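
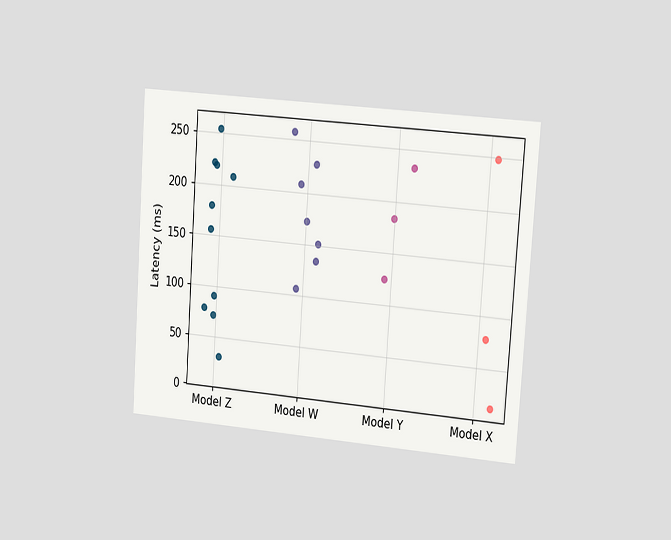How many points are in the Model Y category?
The chart is tilted about 4° clockwise and viewed slightly from the right. Counting the markers in the Model Y column gives 3.

3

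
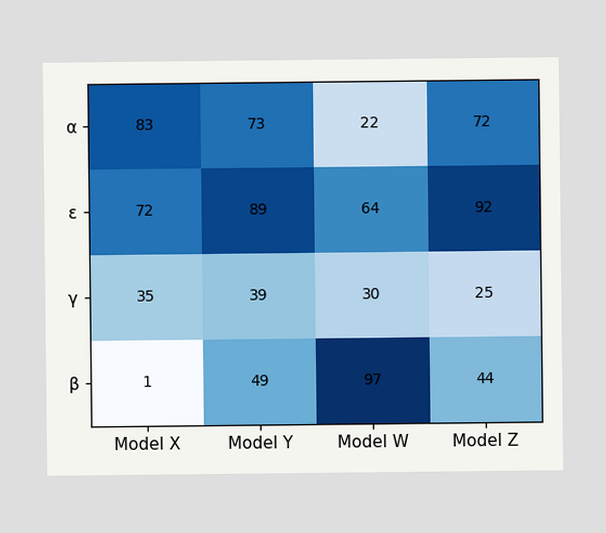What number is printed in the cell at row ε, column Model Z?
The (ε, Model Z) cell reads 92.

92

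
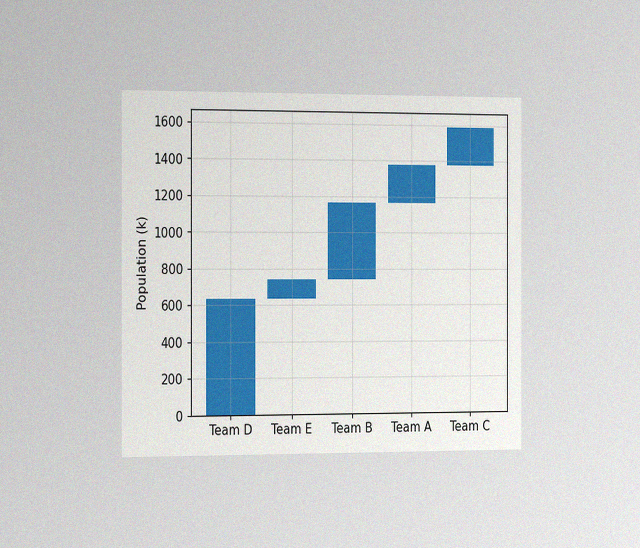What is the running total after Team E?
The chart is viewed slightly from the left, with some photo noise. After Team E the running total reaches 742k.

742k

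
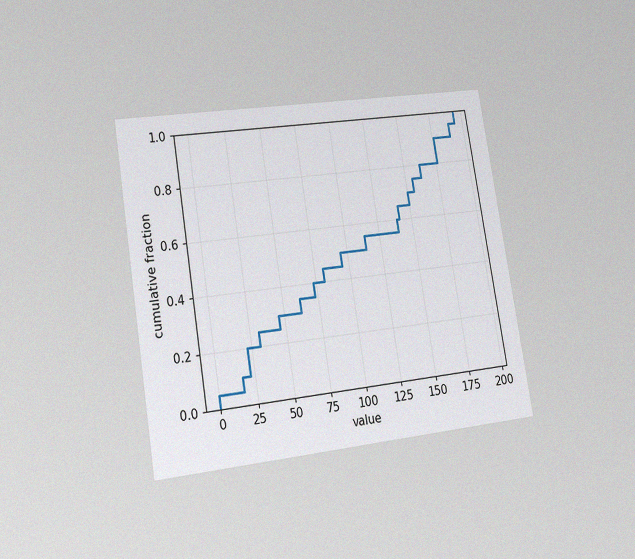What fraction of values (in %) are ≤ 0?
The chart is tilted about 9° counter-clockwise and viewed at a slight angle, with some photo noise. At x=0 the ECDF step is at 5%.

5%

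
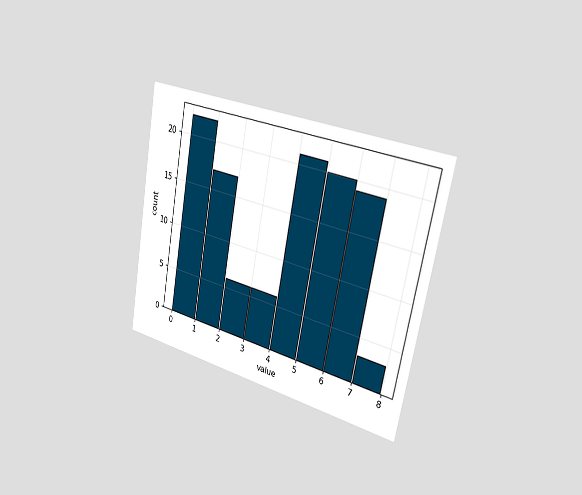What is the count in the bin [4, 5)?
The chart is tilted about 11° clockwise and viewed slightly from the right. The [4, 5) bin has height 21.

21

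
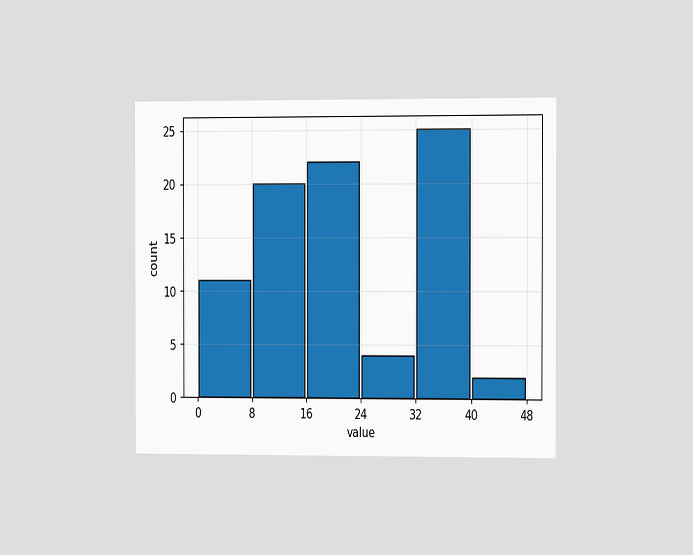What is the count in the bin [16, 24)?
22

The chart is viewed slightly from the right. The [16, 24) bin has height 22.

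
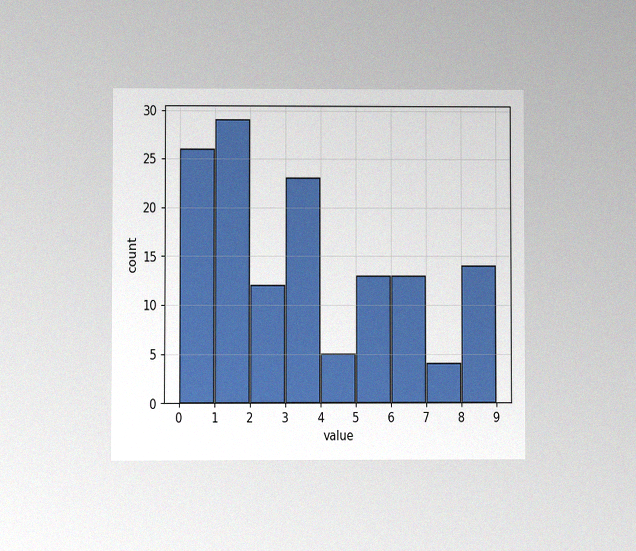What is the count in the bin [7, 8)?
The chart is viewed at a slight angle, with some photo noise. The [7, 8) bin has height 4.

4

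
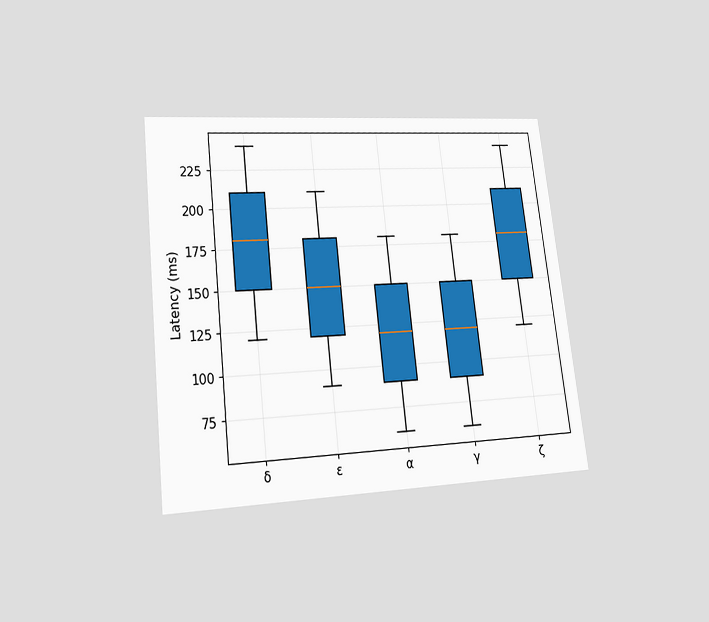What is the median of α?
120ms

The chart is tilted about 6° counter-clockwise and viewed at a slight angle. The median line in the α box sits at 120ms.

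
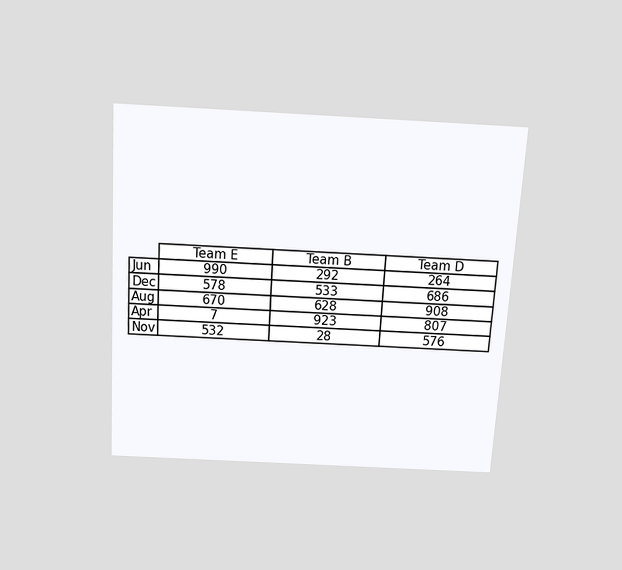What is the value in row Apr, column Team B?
The chart is tilted about 3° clockwise and viewed slightly from above. The (Apr, Team B) cell reads 923.

923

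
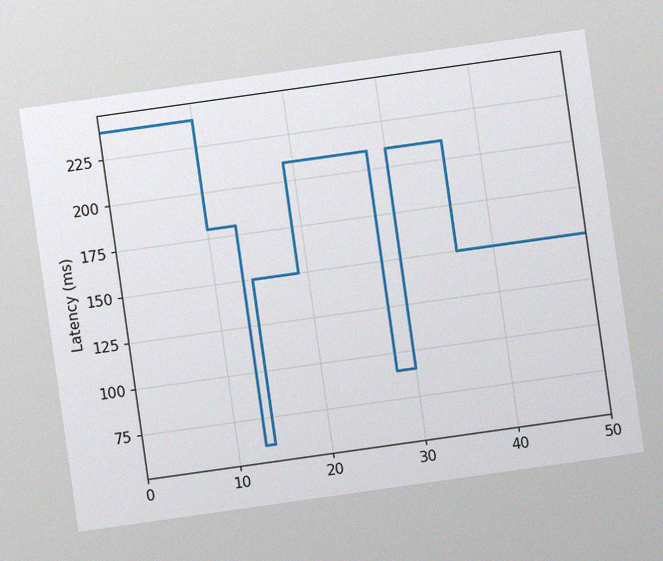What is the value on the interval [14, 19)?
150ms

The chart is tilted about 8° counter-clockwise, with some photo noise. On [14, 19) the step sits at 150ms.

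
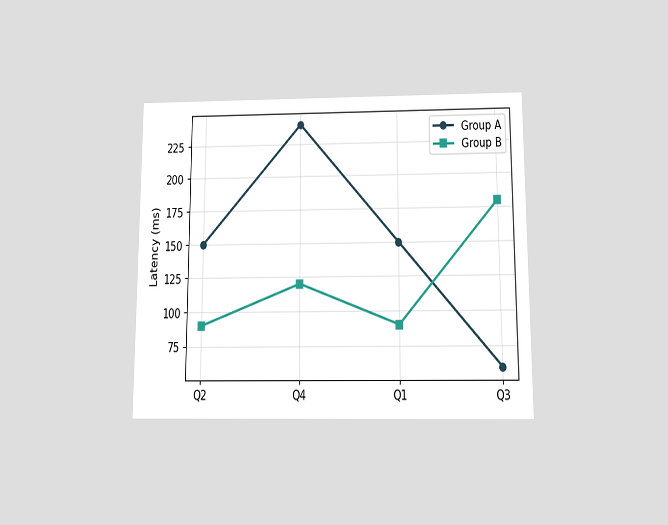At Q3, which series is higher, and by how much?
The chart is viewed slightly from below. At Q3, Group B sits above the other line by 120ms.

Group B, by 120ms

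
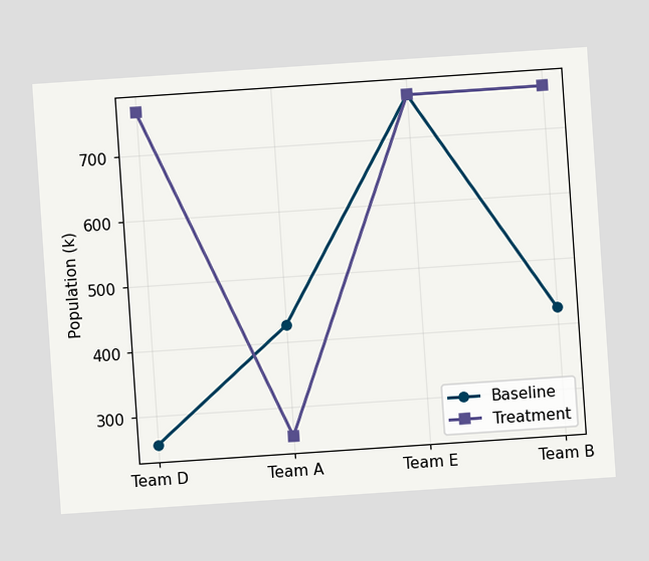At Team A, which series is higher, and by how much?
Baseline, by 170k

The chart is tilted about 4° counter-clockwise. At Team A, Baseline sits above the other line by 170k.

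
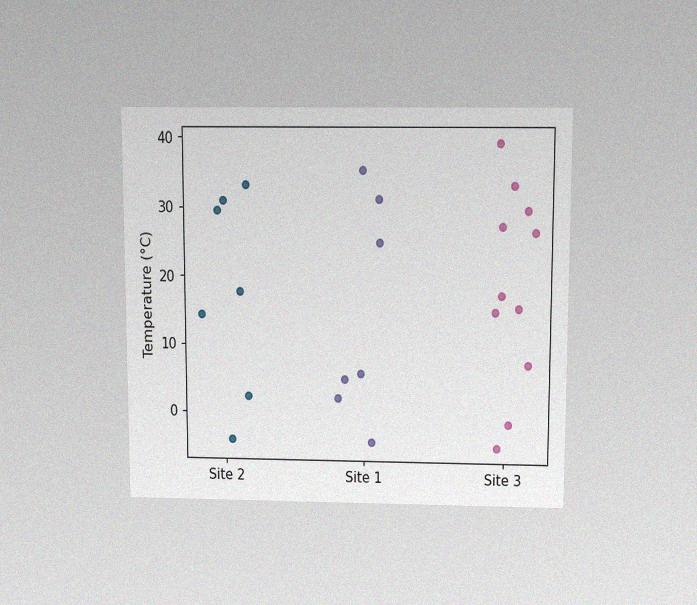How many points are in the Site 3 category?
The chart is viewed slightly from above, with some photo noise. Counting the markers in the Site 3 column gives 11.

11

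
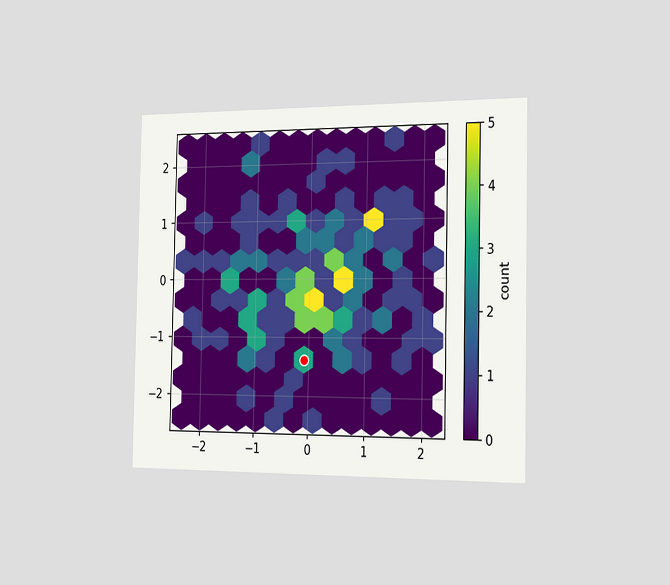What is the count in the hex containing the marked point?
3

The chart is viewed slightly from the right. The marked hex reads 3 on the colorbar.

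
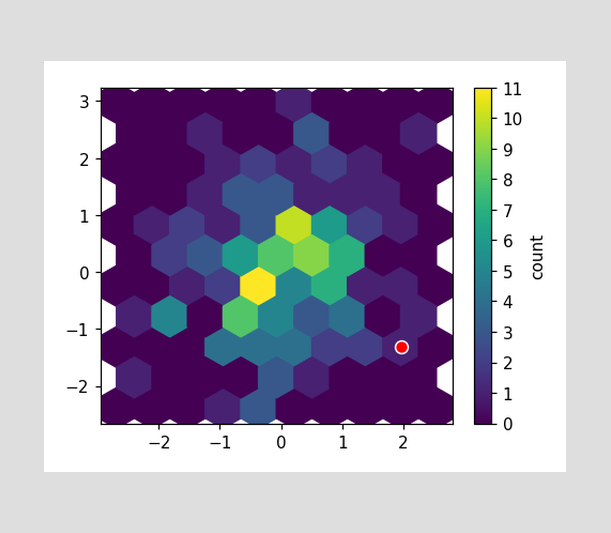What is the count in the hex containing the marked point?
The marked hex reads 1 on the colorbar.

1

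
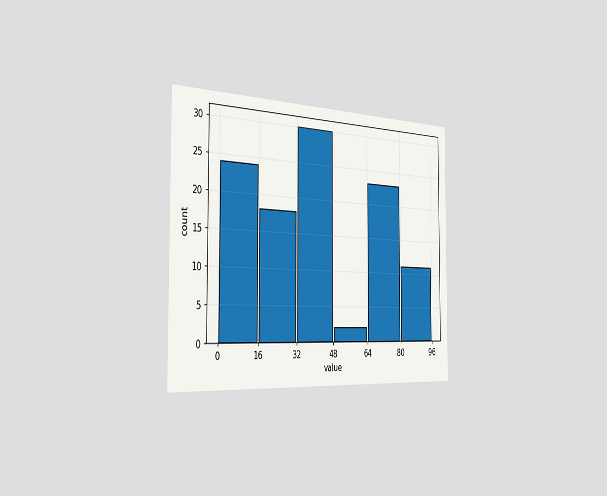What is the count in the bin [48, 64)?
The chart is viewed slightly from the left. The [48, 64) bin has height 2.

2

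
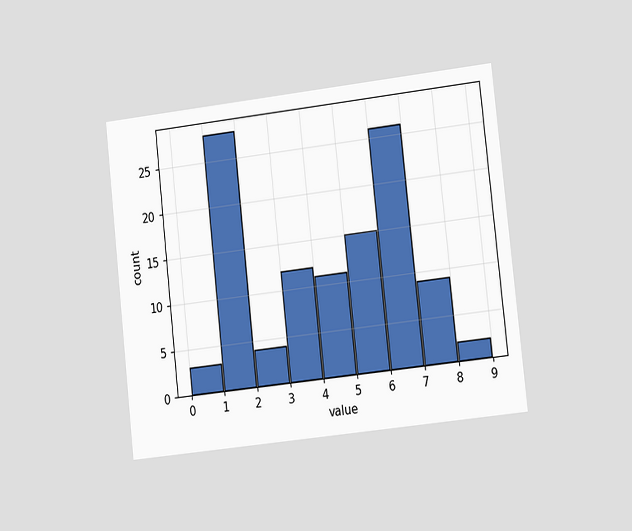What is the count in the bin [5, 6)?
15

The chart is tilted about 6° counter-clockwise and viewed at a slight angle. The [5, 6) bin has height 15.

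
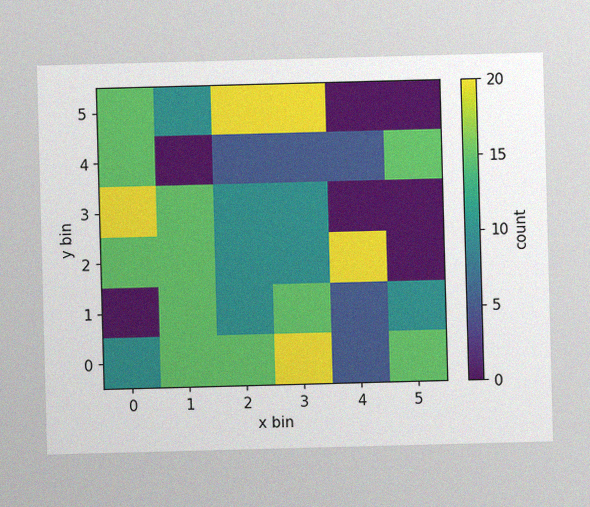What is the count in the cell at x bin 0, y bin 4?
15

The image has some photo noise and uneven lighting. Matching the cell (0, 4) against the colorbar gives 15.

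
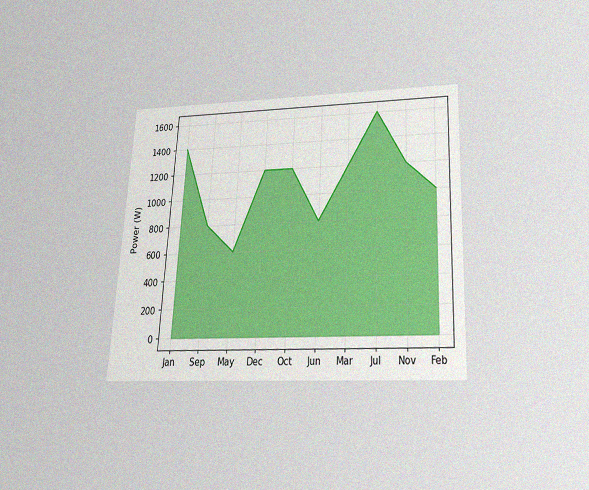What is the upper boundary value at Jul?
The chart is tilted about 3° clockwise and viewed slightly from below, with some photo noise. At Jul the upper boundary is at 1600W.

1600W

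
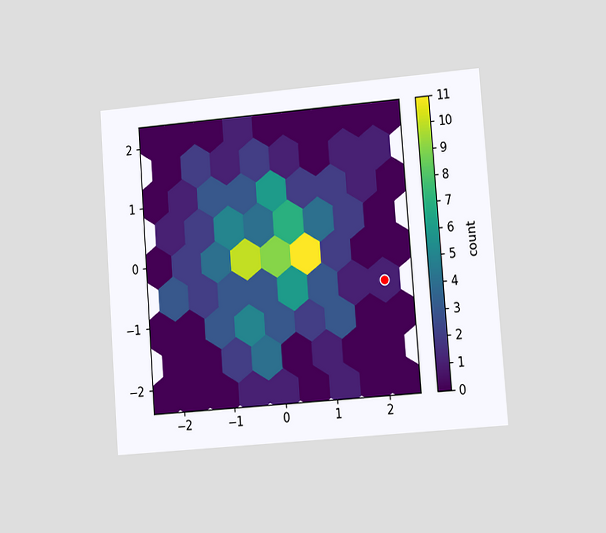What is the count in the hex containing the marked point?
1

The chart is tilted about 4° counter-clockwise and viewed at a slight angle. The marked hex reads 1 on the colorbar.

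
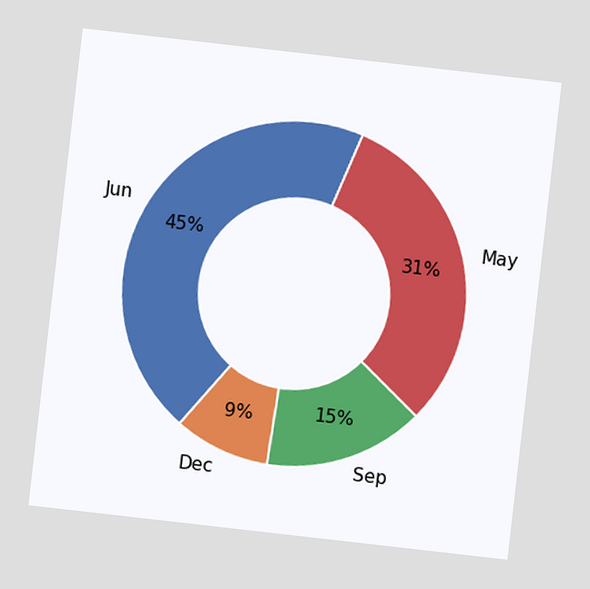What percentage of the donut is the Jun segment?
45%

The chart is tilted about 6° clockwise. The Jun segment takes up 45% of the ring.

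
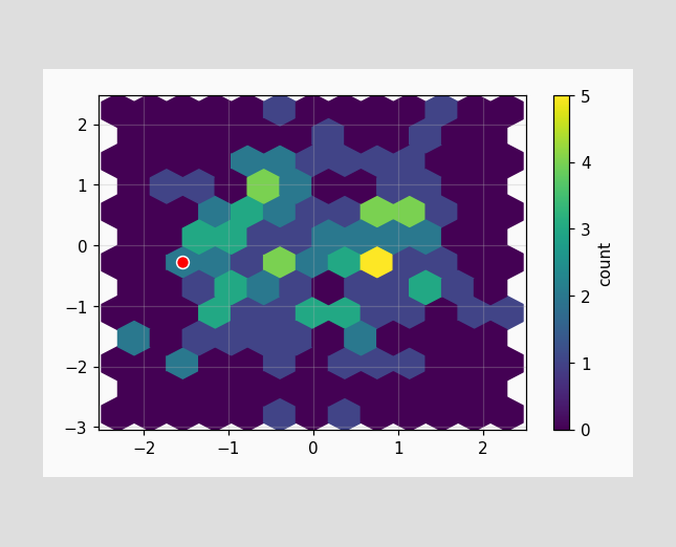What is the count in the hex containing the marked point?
2

The marked hex reads 2 on the colorbar.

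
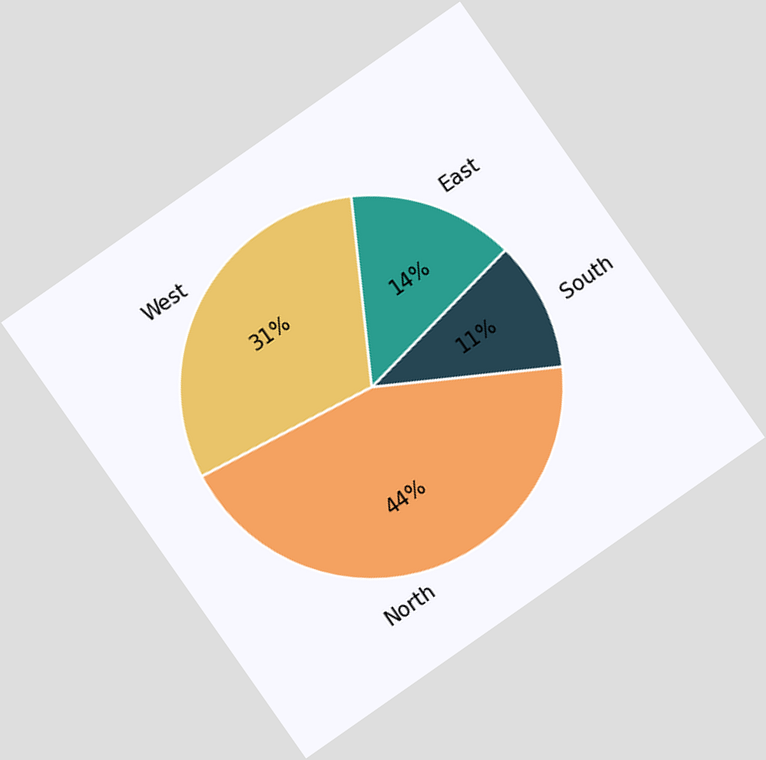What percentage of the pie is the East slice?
14%

The chart is tilted about 35° counter-clockwise. The East slice takes up 14% of the pie.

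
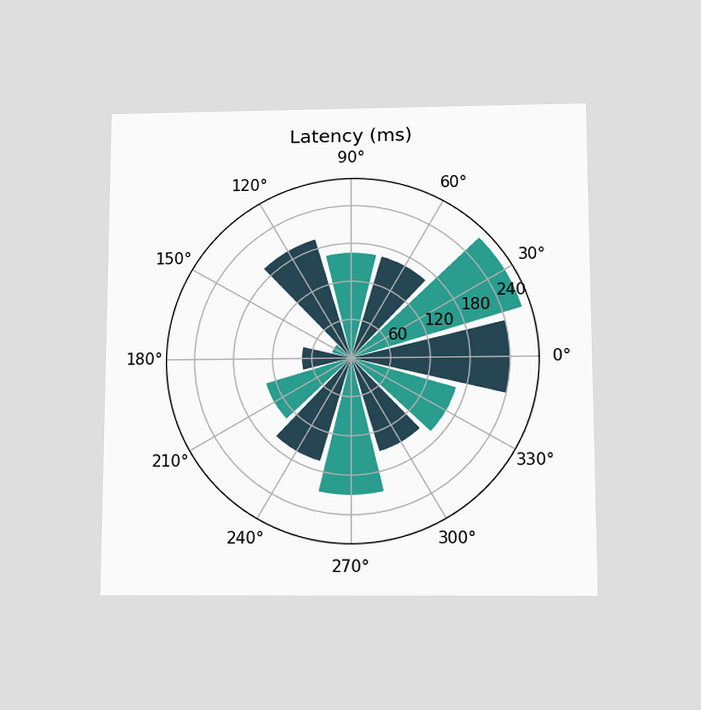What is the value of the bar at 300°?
150ms

The chart is viewed slightly from below. The bar at 300° reaches 150ms on the radial axis.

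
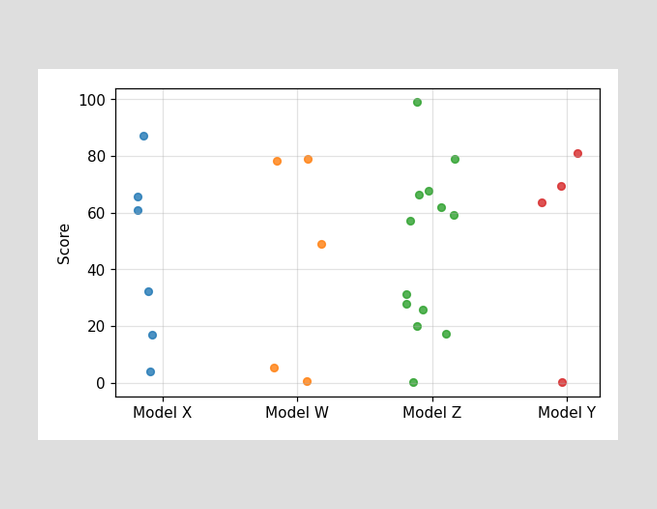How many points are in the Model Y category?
4

Counting the markers in the Model Y column gives 4.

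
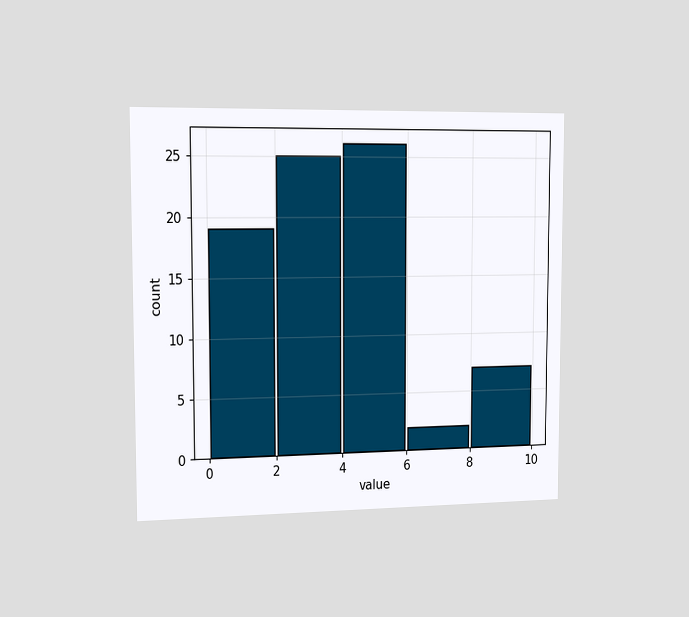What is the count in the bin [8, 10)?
7

The chart is viewed slightly from the left. The [8, 10) bin has height 7.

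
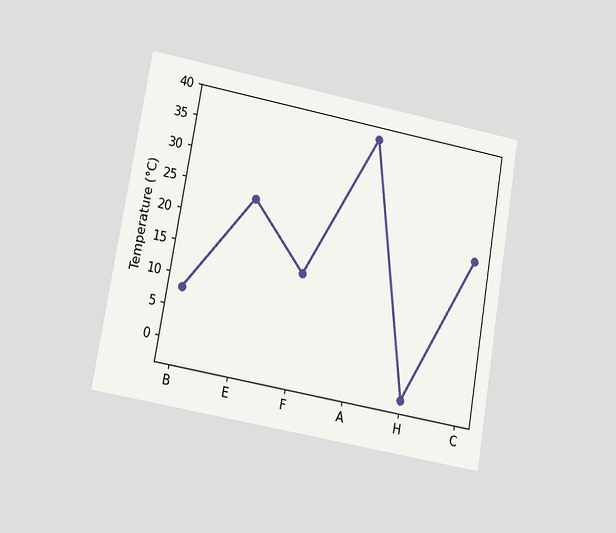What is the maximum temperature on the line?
The chart is tilted about 10° clockwise and viewed at a slight angle. The highest point is at A, and reading across to the y-axis gives 38°C.

38°C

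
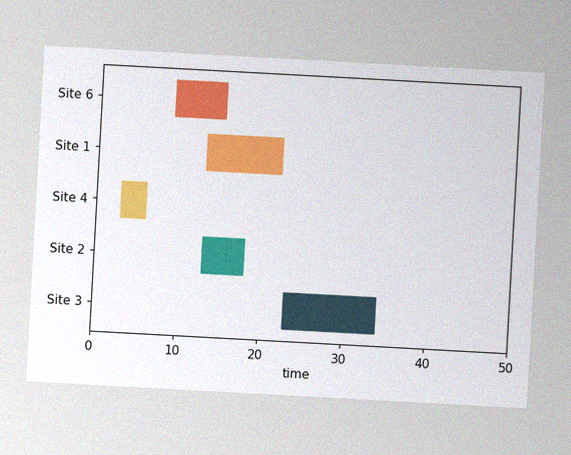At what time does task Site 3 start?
23

The chart is tilted about 3° clockwise, with some photo noise. The Site 3 bar begins at t=23.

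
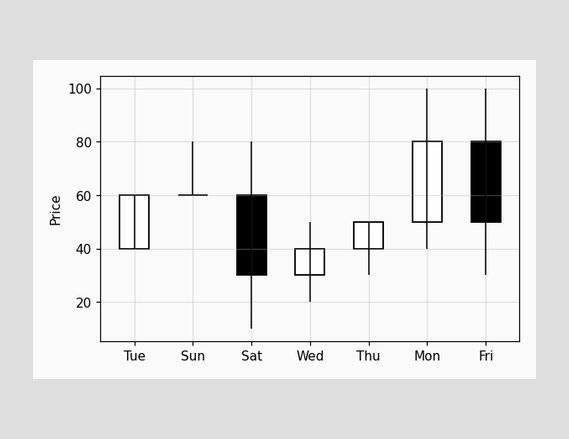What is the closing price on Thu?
50

The Thu candle closes at 50.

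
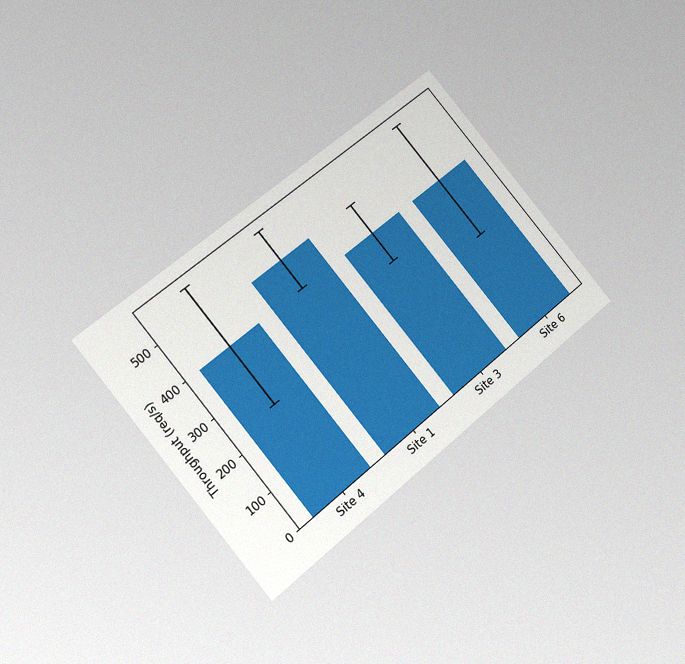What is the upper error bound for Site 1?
The chart is tilted about 40° counter-clockwise and viewed at a slight angle, with some photo noise. The Site 1 bar's upper whisker reaches 560req/s.

560req/s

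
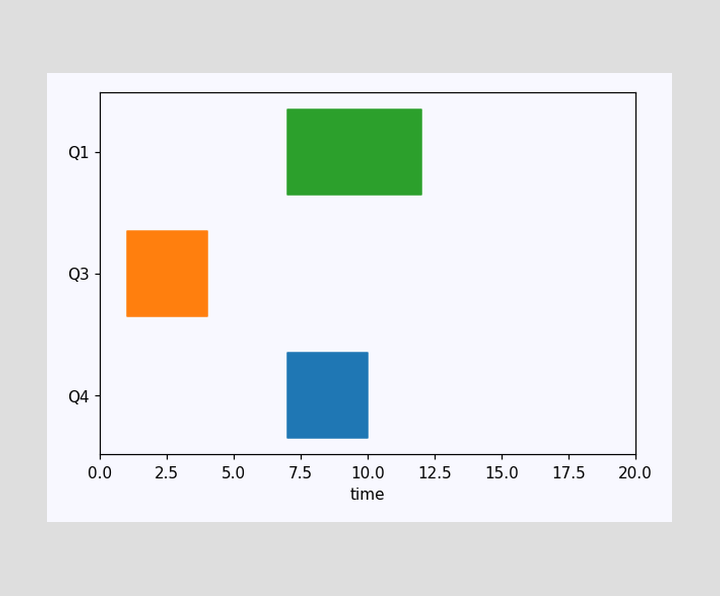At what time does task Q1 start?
The Q1 bar begins at t=7.

7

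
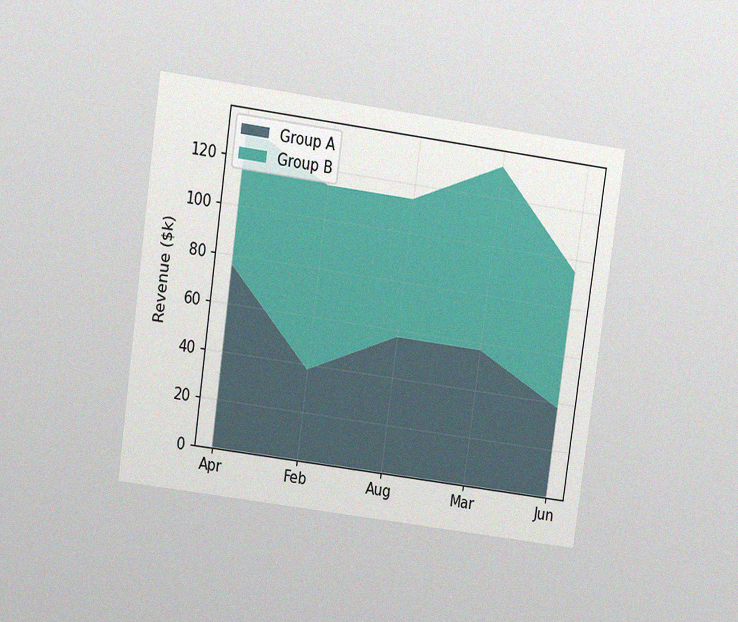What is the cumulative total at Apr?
The chart is tilted about 8° clockwise and viewed at a slight angle, with some photo noise. The stacked total at Apr reaches $133k.

$133k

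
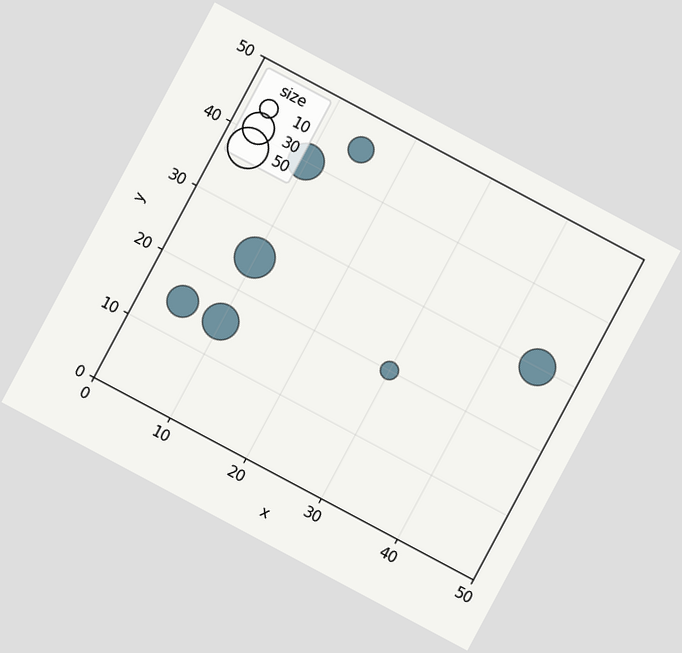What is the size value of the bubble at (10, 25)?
The chart is tilted about 28° clockwise. Matching the bubble at (10, 25) against the size legend gives 50.

50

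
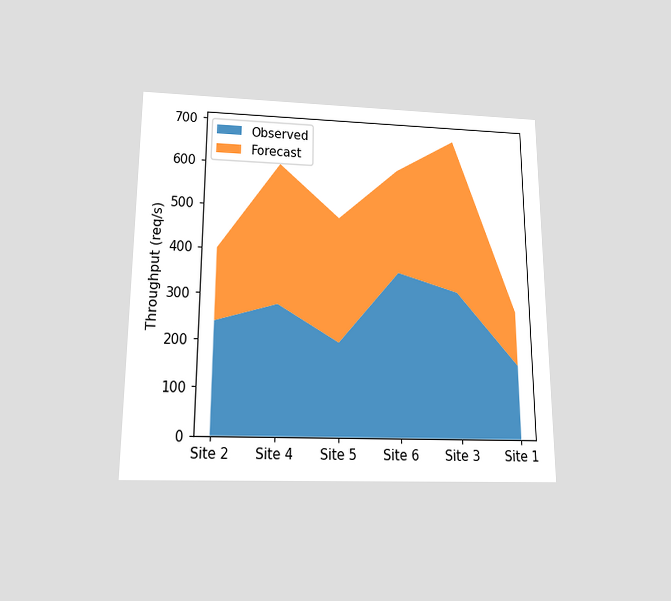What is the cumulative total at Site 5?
480req/s

The chart is viewed slightly from below. The stacked total at Site 5 reaches 480req/s.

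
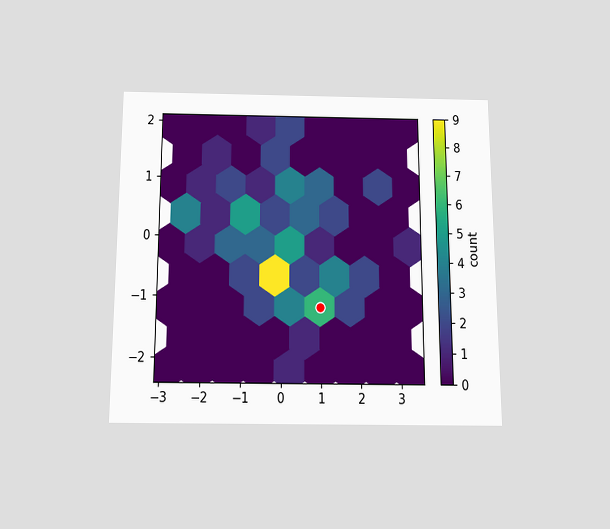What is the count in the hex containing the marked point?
6

The chart is viewed slightly from below. The marked hex reads 6 on the colorbar.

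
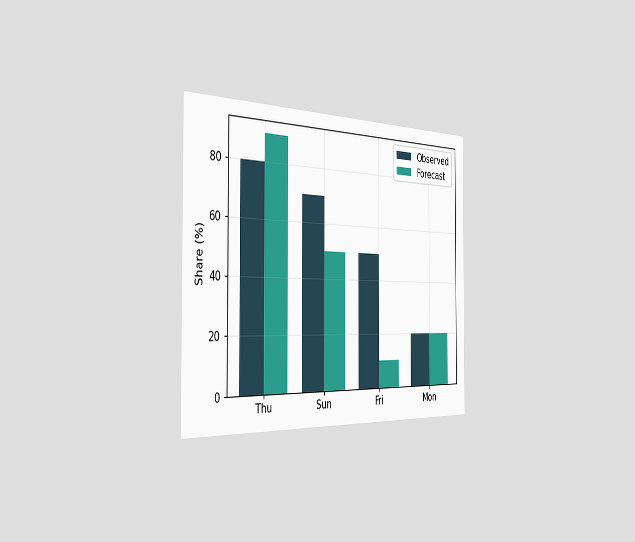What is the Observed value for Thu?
The chart is viewed slightly from the left. The Observed bar at Thu reaches 80% on the y-axis.

80%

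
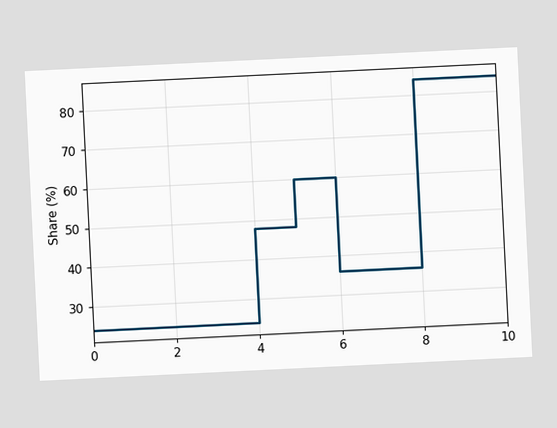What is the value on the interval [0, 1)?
24%

The chart is tilted about 3° counter-clockwise. On [0, 1) the step sits at 24%.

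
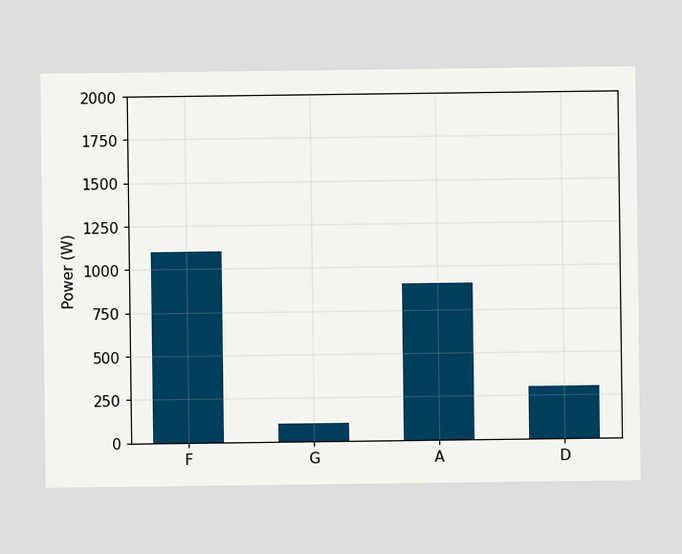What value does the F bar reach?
1100W

Reading along the chart's y-axis, the F bar reaches 1100W.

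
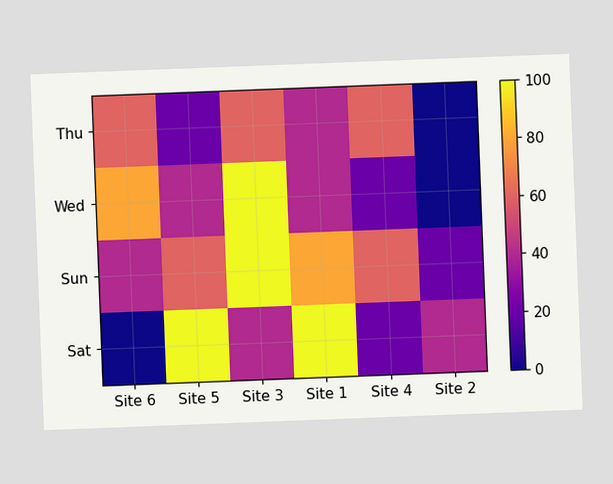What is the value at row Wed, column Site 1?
The chart is tilted about 2° counter-clockwise. Matching cell (Wed, Site 1) against the colorbar gives 40.

40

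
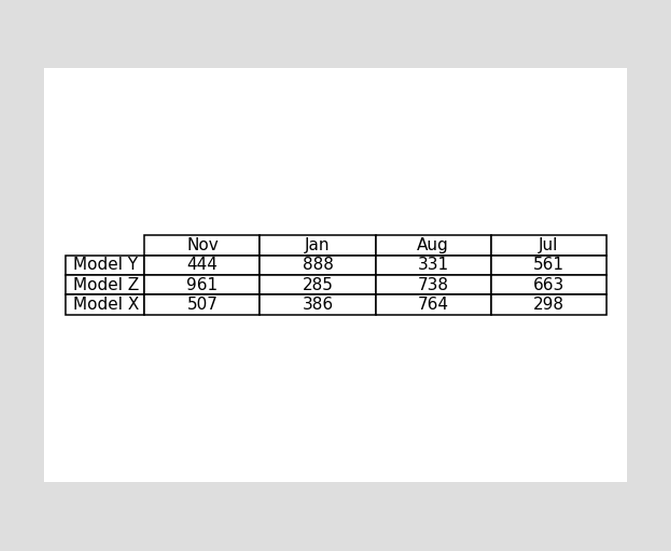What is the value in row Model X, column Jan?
386

The (Model X, Jan) cell reads 386.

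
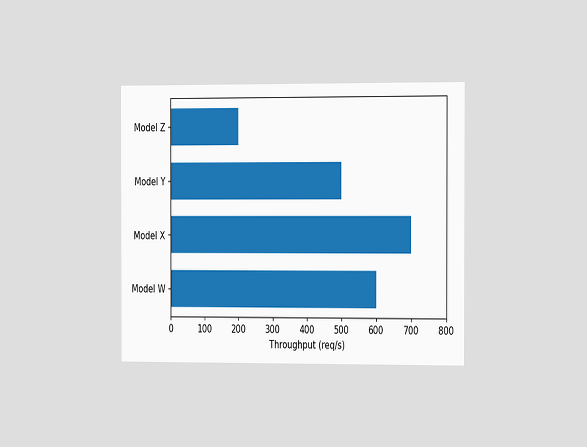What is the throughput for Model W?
The chart is viewed at a slight angle. Reading along the chart's x-axis, the Model W bar reaches 600req/s.

600req/s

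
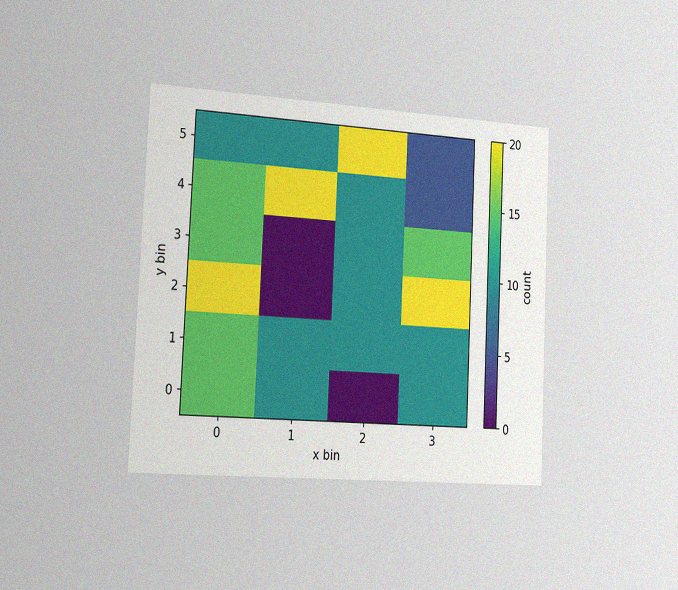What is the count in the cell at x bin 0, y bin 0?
15

The chart is tilted about 3° clockwise and viewed slightly from the left, with some photo noise. Matching the cell (0, 0) against the colorbar gives 15.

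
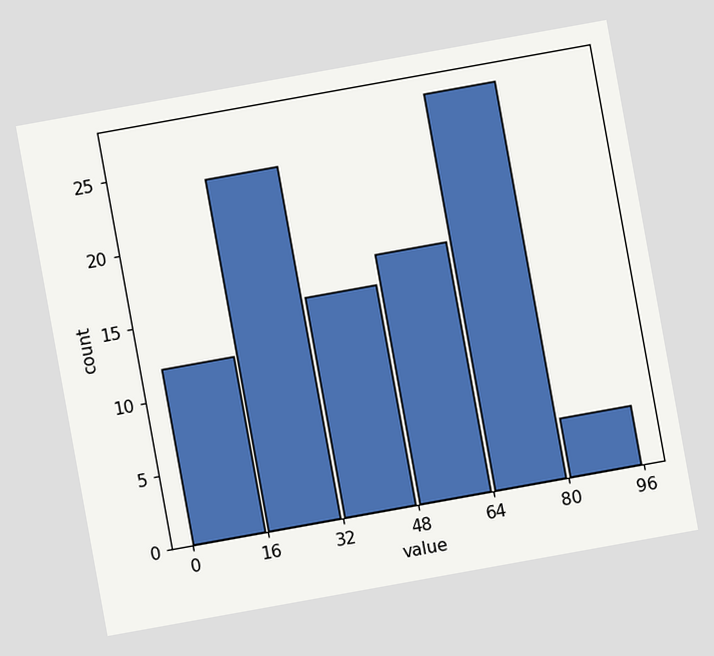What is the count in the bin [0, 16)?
12

The chart is tilted about 10° counter-clockwise. The [0, 16) bin has height 12.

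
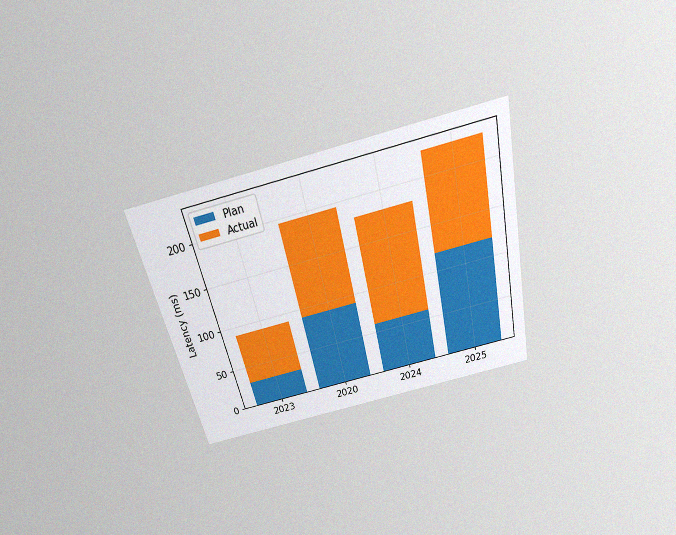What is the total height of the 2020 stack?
195ms

The chart is tilted about 13° counter-clockwise and viewed slightly from above, with some photo noise. The 2020 stack's top reaches 195ms on the y-axis.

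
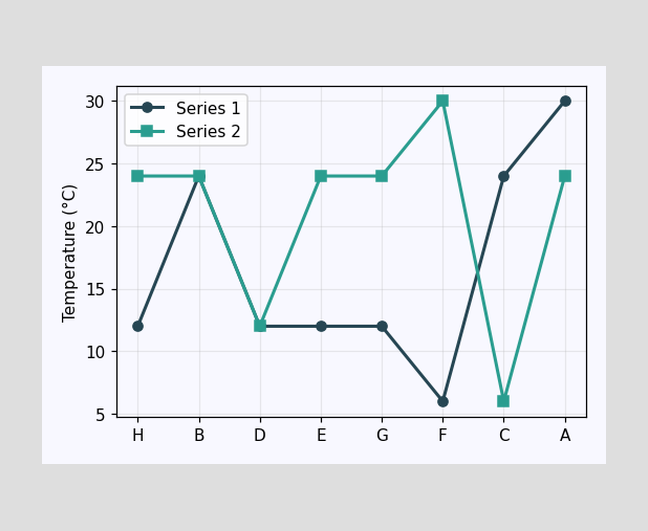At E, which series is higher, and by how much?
Series 2, by 12°C

At E, Series 2 sits above the other line by 12°C.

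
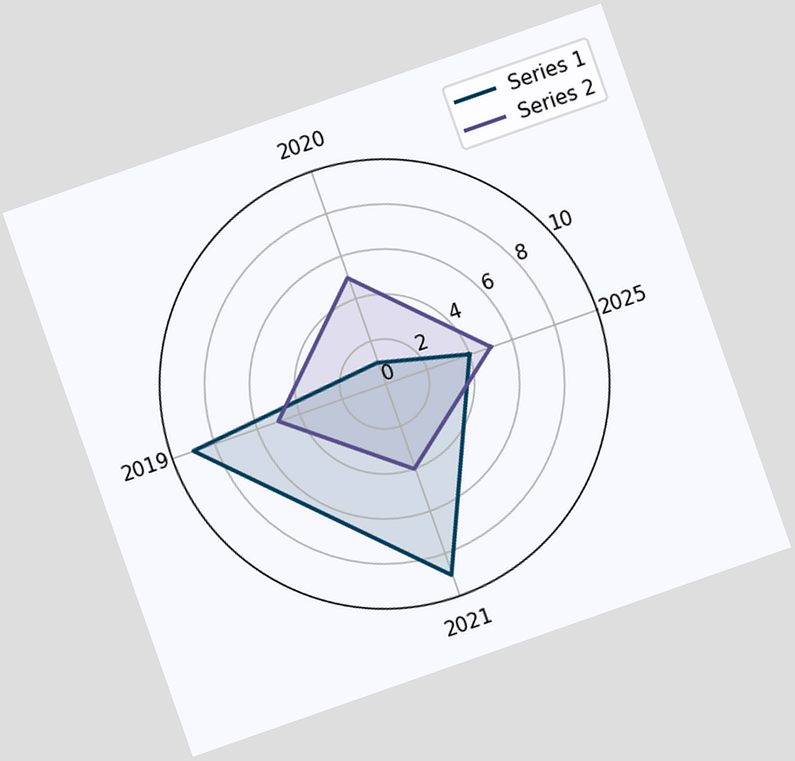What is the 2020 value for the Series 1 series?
1

The chart is tilted about 19° counter-clockwise. On the 2020 axis, Series 1 reaches 1.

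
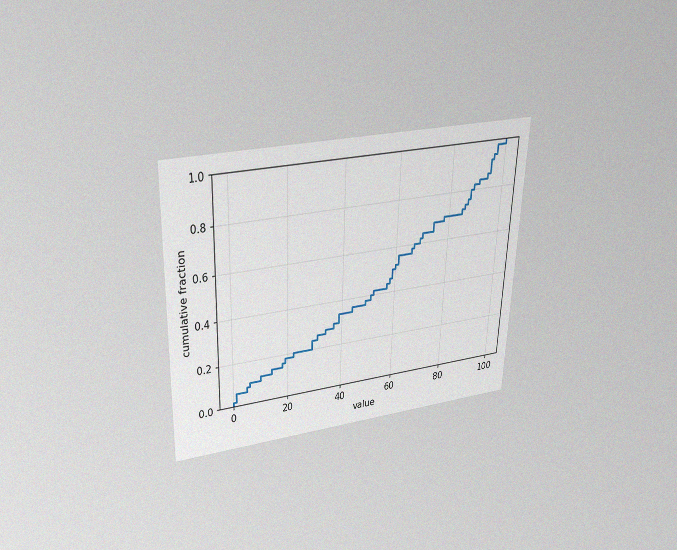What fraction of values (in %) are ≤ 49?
The chart is tilted about 2° clockwise and viewed slightly from above, with some photo noise. At x=49 the ECDF step is at 38%.

38%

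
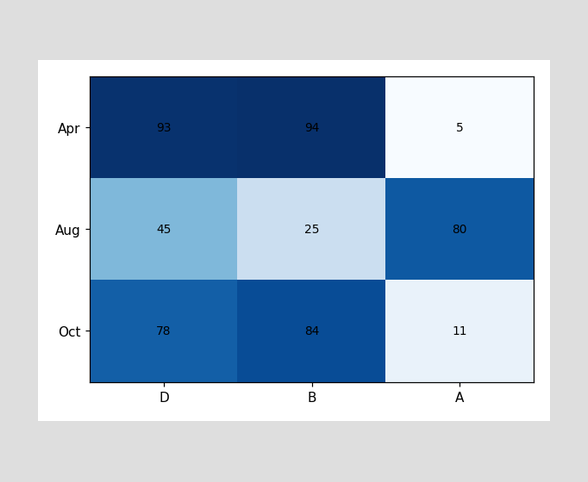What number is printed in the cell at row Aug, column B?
The (Aug, B) cell reads 25.

25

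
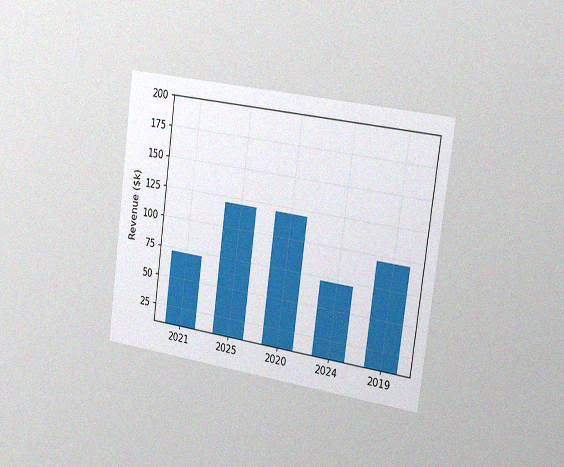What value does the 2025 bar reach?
The chart is tilted about 8° clockwise and viewed slightly from the right, with some photo noise. Reading along the chart's y-axis, the 2025 bar reaches $120k.

$120k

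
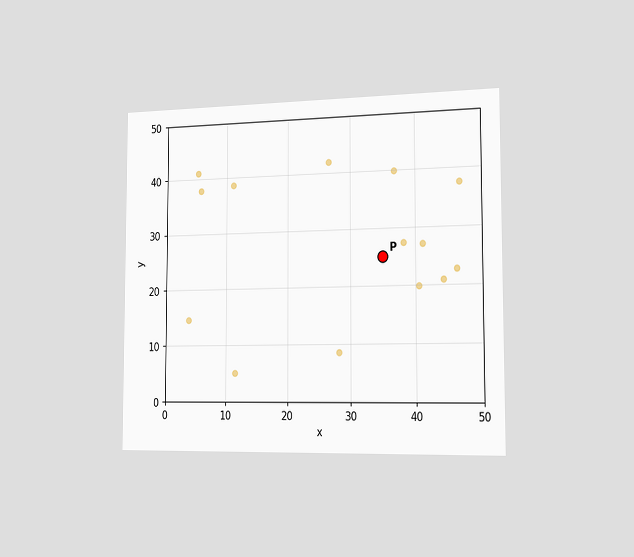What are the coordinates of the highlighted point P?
(35, 25)

The chart is viewed slightly from the right. Following the gridlines from P to each axis, P sits at (35, 25).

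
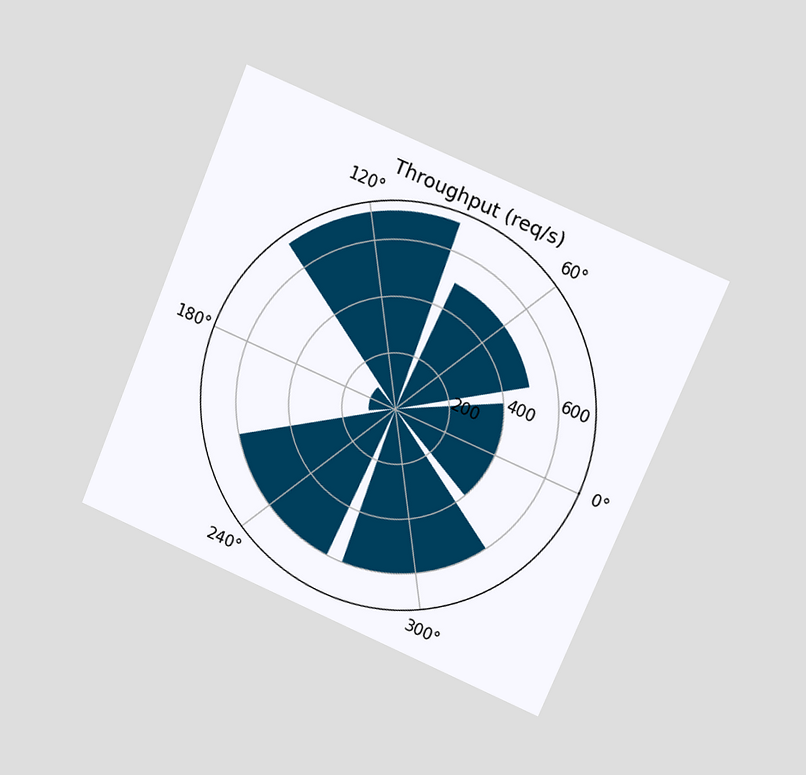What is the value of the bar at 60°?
The chart is tilted about 23° clockwise and viewed at a slight angle. The bar at 60° reaches 500req/s on the radial axis.

500req/s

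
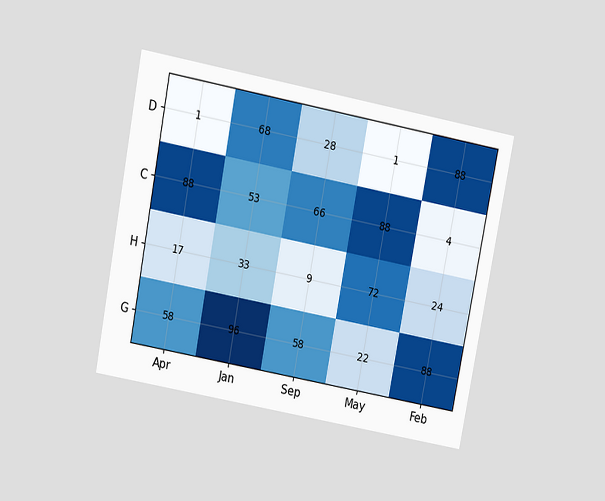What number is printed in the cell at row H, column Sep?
The chart is tilted about 11° clockwise and viewed slightly from above. The (H, Sep) cell reads 9.

9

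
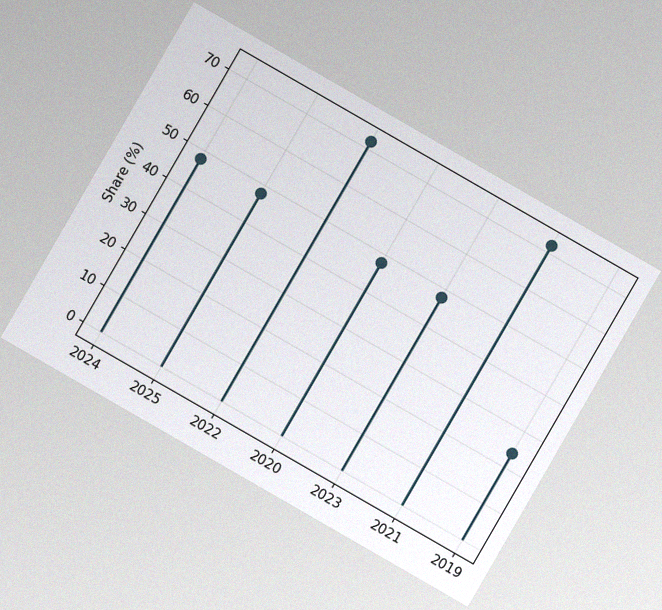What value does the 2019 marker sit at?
The chart is tilted about 30° clockwise, with some photo noise. The 2019 marker sits at 24%.

24%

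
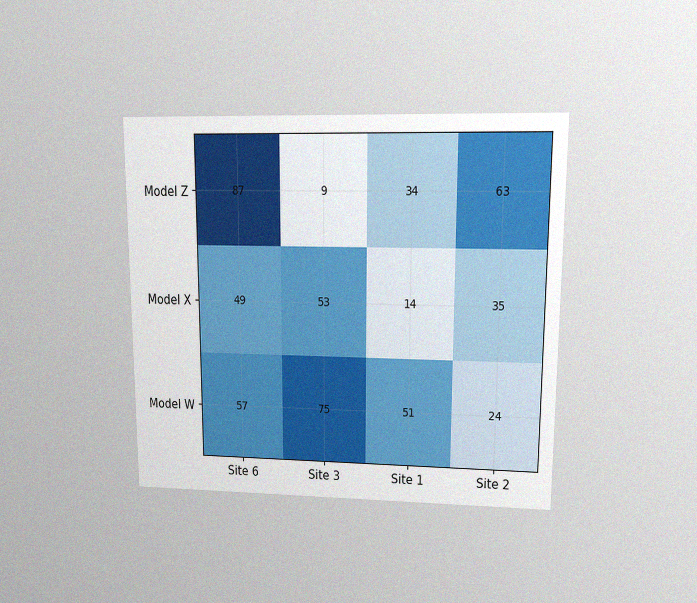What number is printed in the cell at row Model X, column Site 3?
The chart is viewed at a slight angle, with some photo noise. The (Model X, Site 3) cell reads 53.

53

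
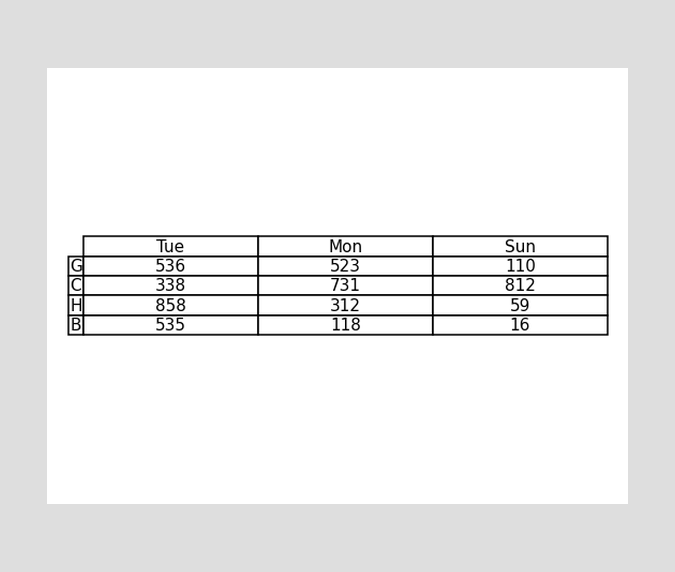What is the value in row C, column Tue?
The (C, Tue) cell reads 338.

338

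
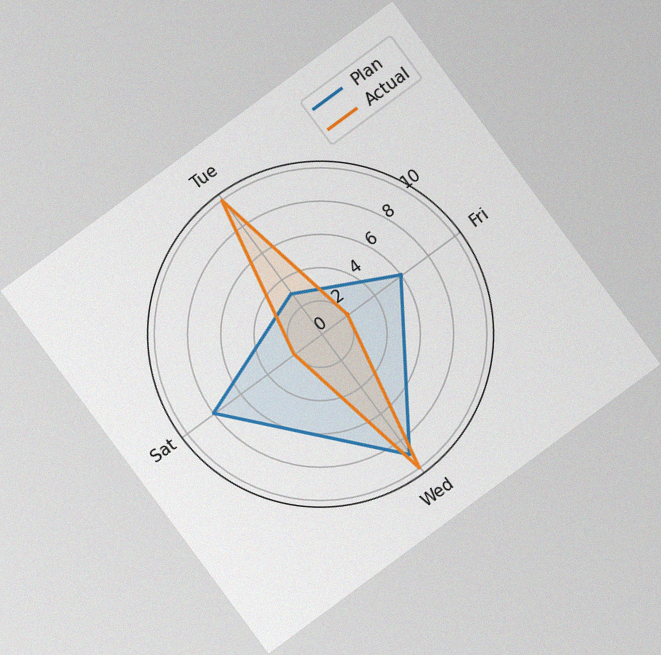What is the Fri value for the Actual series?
The chart is tilted about 36° counter-clockwise, with some photo noise. On the Fri axis, Actual reaches 2.

2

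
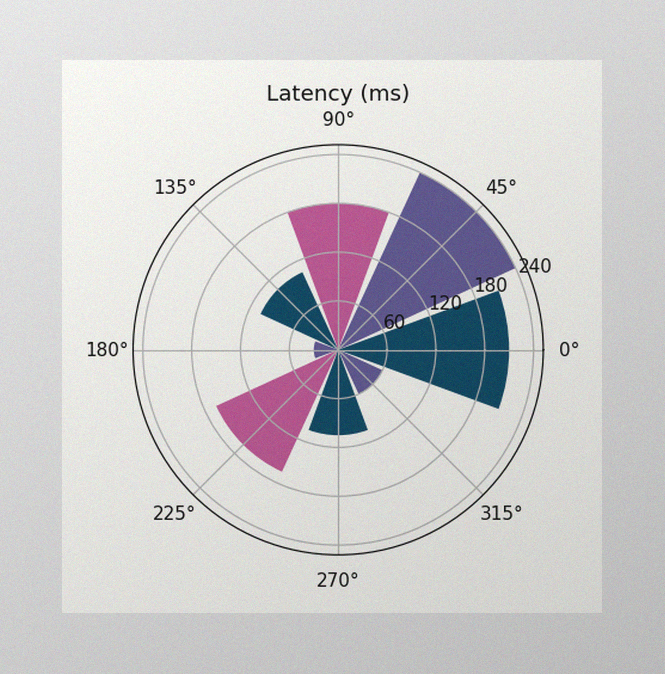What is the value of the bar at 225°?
165ms

The image has some photo noise and uneven lighting. The bar at 225° reaches 165ms on the radial axis.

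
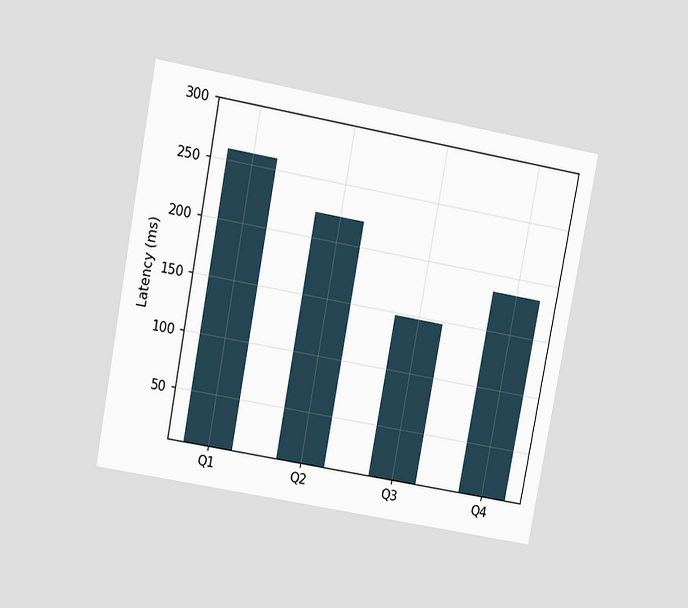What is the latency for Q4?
The chart is tilted about 10° clockwise and viewed at a slight angle. Reading along the chart's y-axis, the Q4 bar reaches 185ms.

185ms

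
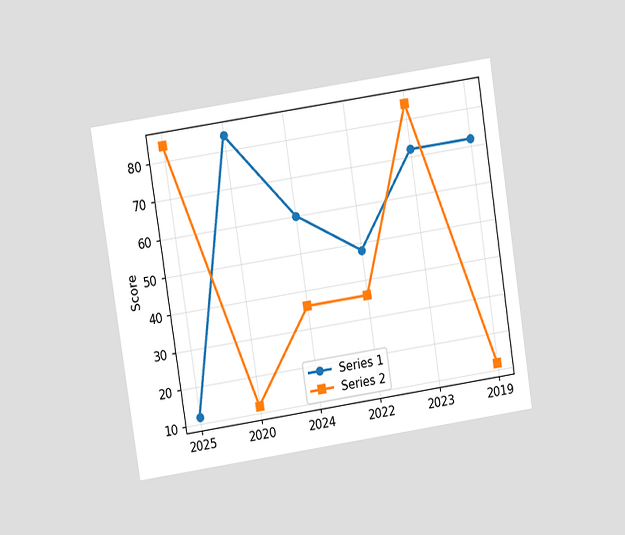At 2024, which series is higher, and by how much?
Series 1, by 24

The chart is tilted about 9° counter-clockwise and viewed at a slight angle. At 2024, Series 1 sits above the other line by 24.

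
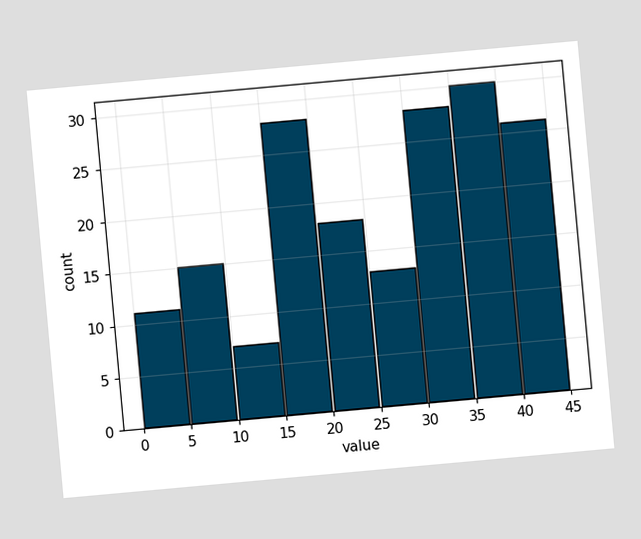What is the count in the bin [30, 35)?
The chart is tilted about 5° counter-clockwise. The [30, 35) bin has height 28.

28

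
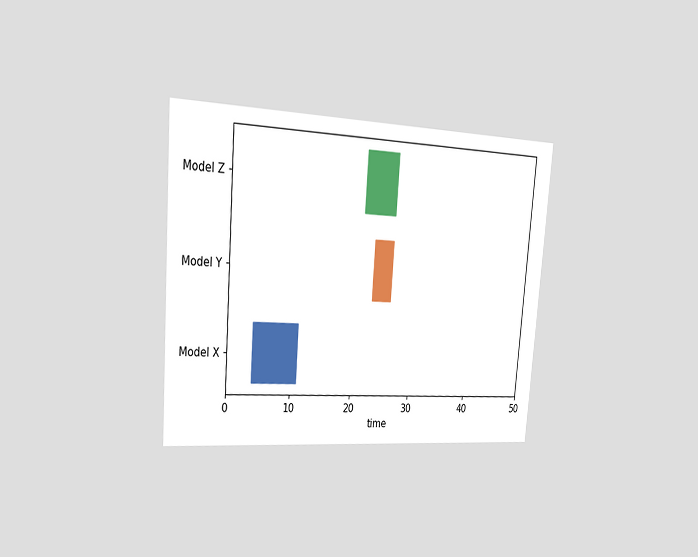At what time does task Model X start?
The chart is tilted about 4° clockwise and viewed slightly from the left. The Model X bar begins at t=4.

4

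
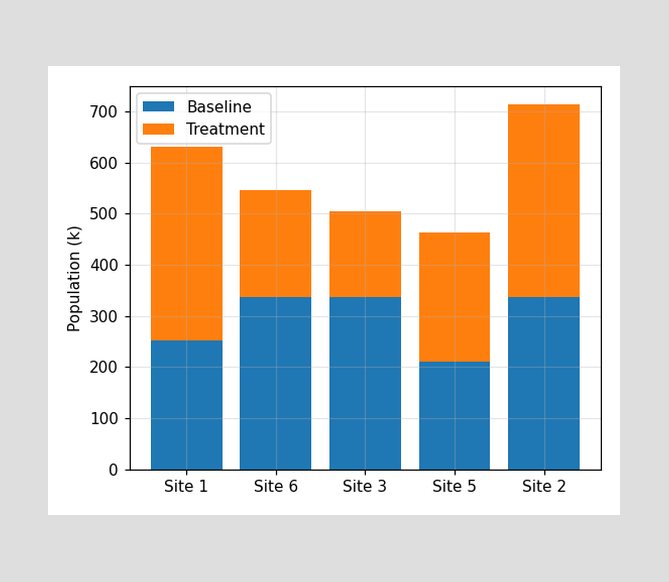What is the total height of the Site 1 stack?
The Site 1 stack's top reaches 630k on the y-axis.

630k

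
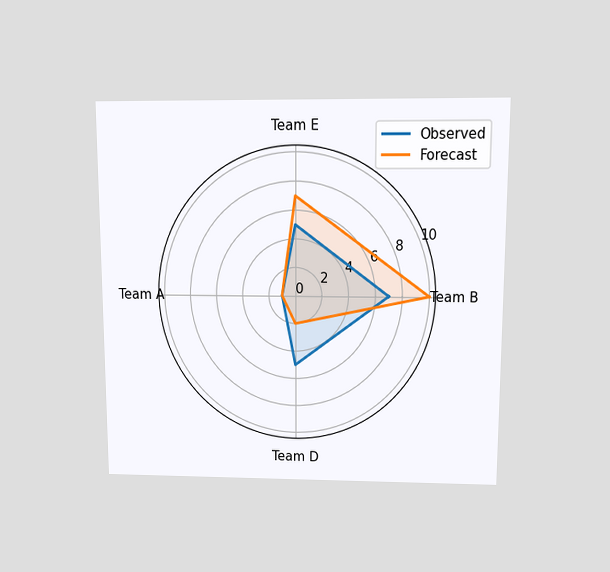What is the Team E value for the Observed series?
The chart is viewed at a slight angle. On the Team E axis, Observed reaches 5.

5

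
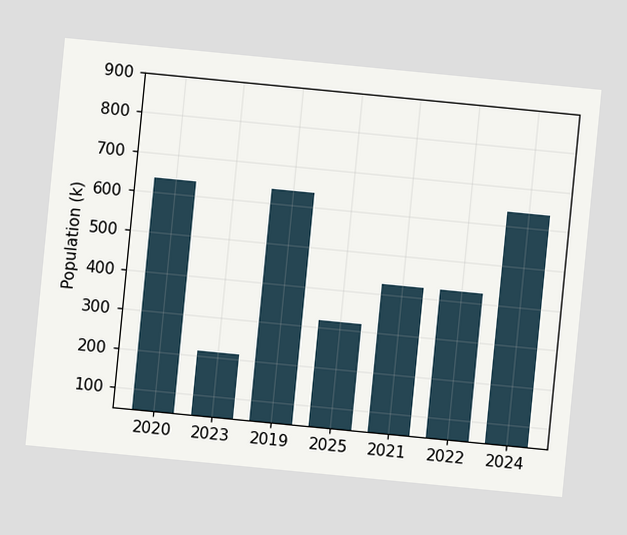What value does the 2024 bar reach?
636k

The chart is tilted about 6° clockwise. Reading along the chart's y-axis, the 2024 bar reaches 636k.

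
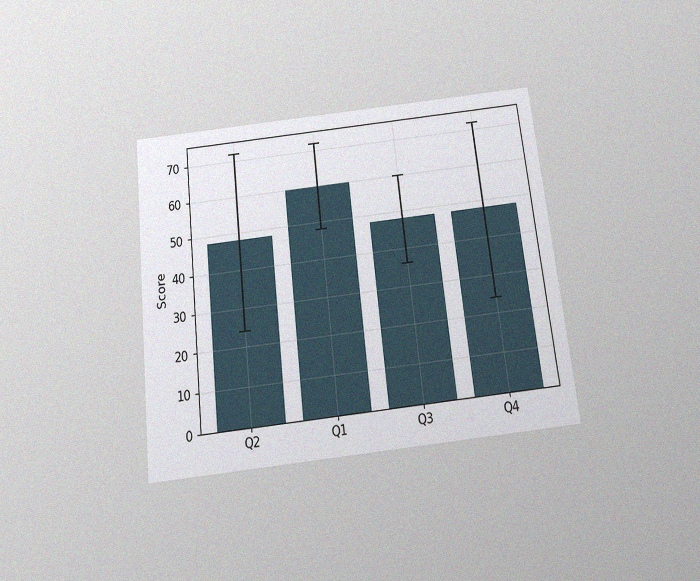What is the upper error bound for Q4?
The chart is tilted about 6° counter-clockwise and viewed slightly from below, with some photo noise. The Q4 bar's upper whisker reaches 72.

72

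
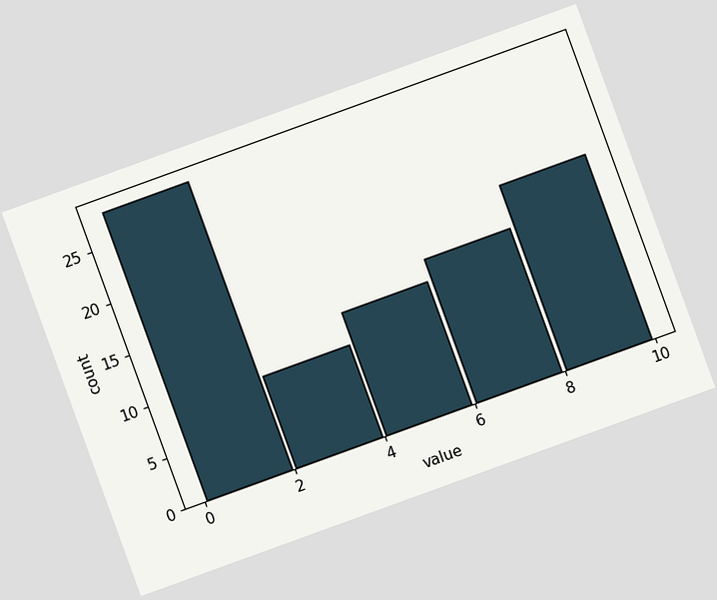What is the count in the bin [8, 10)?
The chart is tilted about 20° counter-clockwise. The [8, 10) bin has height 18.

18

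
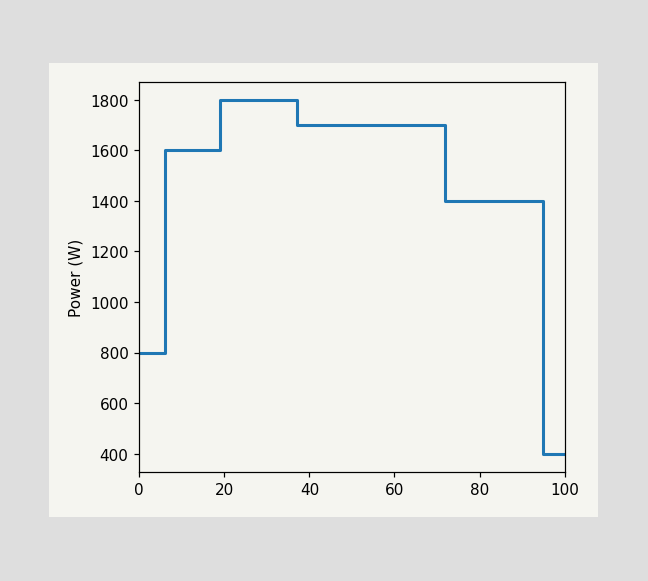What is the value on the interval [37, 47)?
1700W

On [37, 47) the step sits at 1700W.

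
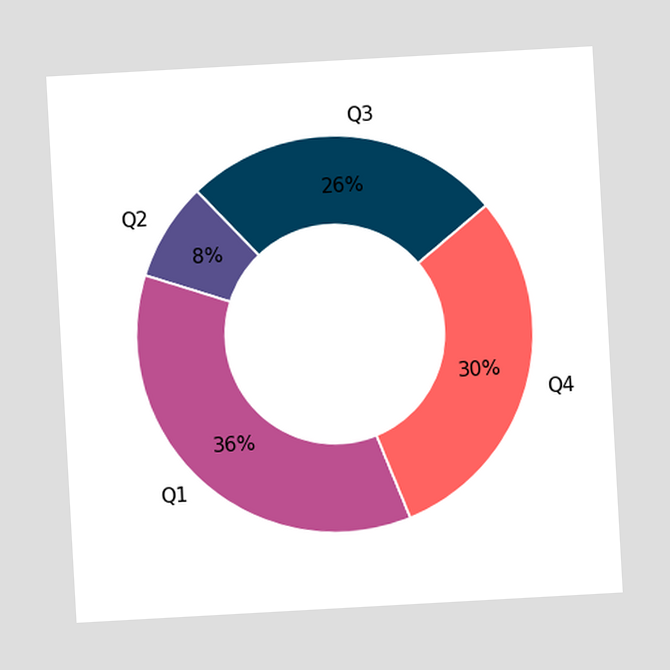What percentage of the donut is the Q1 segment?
36%

The chart is tilted about 3° counter-clockwise. The Q1 segment takes up 36% of the ring.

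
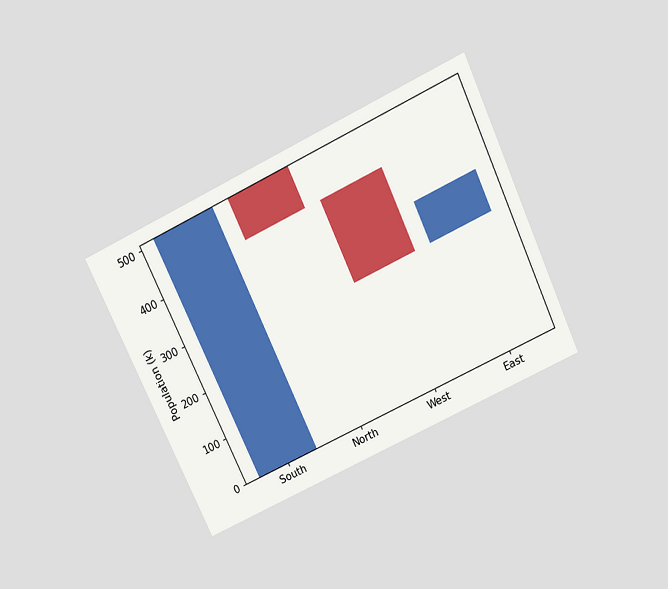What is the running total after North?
The chart is tilted about 25° counter-clockwise and viewed slightly from above. After North the running total reaches 425k.

425k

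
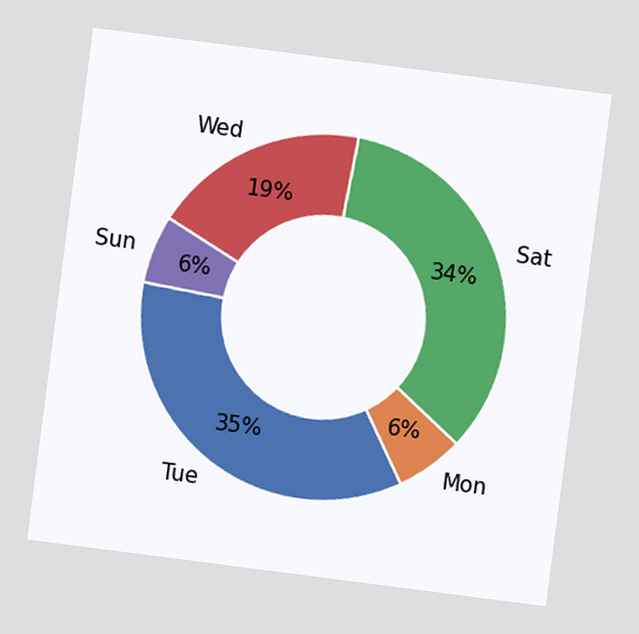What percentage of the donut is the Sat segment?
The chart is tilted about 7° clockwise. The Sat segment takes up 34% of the ring.

34%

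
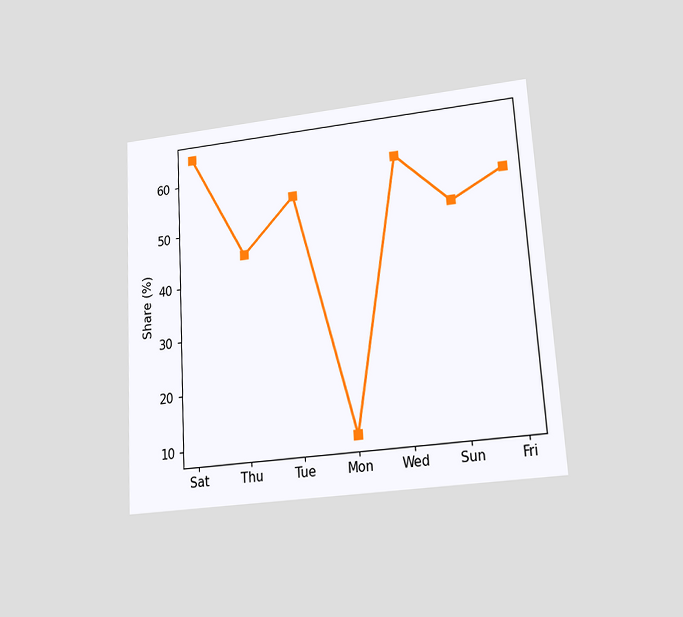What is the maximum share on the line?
The chart is tilted about 3° counter-clockwise and viewed at a slight angle. The highest point is at Sat, and reading across to the y-axis gives 65%.

65%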